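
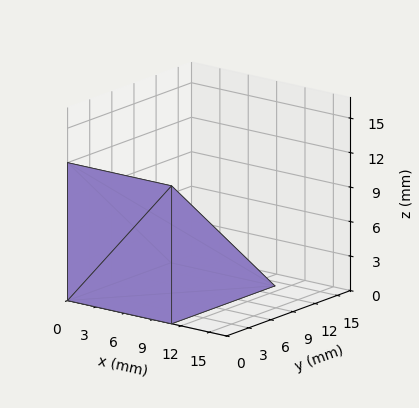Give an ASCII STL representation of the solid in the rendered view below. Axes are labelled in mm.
Reading the render: the shape is a wedge (ramp): 11 × 14 mm base, rising to 12 mm along the y=0 edge and sloping linearly to z=0 at y=14 (dimensions read to the nearest mm from the axis ticks). For the STL, each face is triangulated and given an outward normal.

solid part
  facet normal 0.0000 0.0000 -1.0000
    outer loop
      vertex 11.00 14.00 0.00
      vertex 11.00 0.00 0.00
      vertex 0.00 0.00 0.00
    endloop
  endfacet
  facet normal 0.0000 0.0000 -1.0000
    outer loop
      vertex 0.00 14.00 0.00
      vertex 11.00 14.00 0.00
      vertex 0.00 0.00 0.00
    endloop
  endfacet
  facet normal 0.0000 -1.0000 0.0000
    outer loop
      vertex 0.00 0.00 0.00
      vertex 11.00 0.00 0.00
      vertex 11.00 0.00 12.00
    endloop
  endfacet
  facet normal 0.0000 -1.0000 0.0000
    outer loop
      vertex 0.00 0.00 0.00
      vertex 11.00 0.00 12.00
      vertex 0.00 0.00 12.00
    endloop
  endfacet
  facet normal 0.0000 0.6508 0.7593
    outer loop
      vertex 0.00 0.00 12.00
      vertex 11.00 0.00 12.00
      vertex 11.00 14.00 0.00
    endloop
  endfacet
  facet normal 0.0000 0.6508 0.7593
    outer loop
      vertex 0.00 0.00 12.00
      vertex 11.00 14.00 0.00
      vertex 0.00 14.00 0.00
    endloop
  endfacet
  facet normal -1.0000 0.0000 0.0000
    outer loop
      vertex 0.00 0.00 12.00
      vertex 0.00 14.00 0.00
      vertex 0.00 0.00 0.00
    endloop
  endfacet
  facet normal 1.0000 0.0000 0.0000
    outer loop
      vertex 11.00 0.00 0.00
      vertex 11.00 14.00 0.00
      vertex 11.00 0.00 12.00
    endloop
  endfacet
endsolid part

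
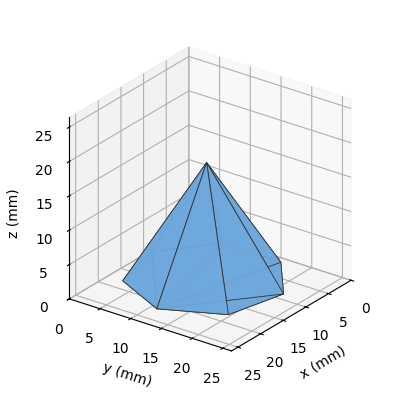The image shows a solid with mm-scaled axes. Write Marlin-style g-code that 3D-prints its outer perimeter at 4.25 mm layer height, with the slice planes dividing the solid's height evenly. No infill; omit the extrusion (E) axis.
Reading the render: the shape is a regular 7-sided pyramid, base circumscribed radius ≈ 11 mm, apex at z ≈ 17 mm (dimensions read to the nearest mm from the axis ticks). For the g-code, the solid's height is divided into equal slices at the stated Δz and each level perimeter traced with G1 moves after a G0 lift.

; perimeter-only toolpath
G21 ; units = mm
G90 ; absolute positioning
G28 ; home
; layer 1
G0 Z4.25
G0 X19.25 Y11.00
G1 X16.14 Y17.45
G1 X9.16 Y19.04
G1 X3.57 Y14.58
G1 X3.57 Y7.42
G1 X9.16 Y2.96
G1 X16.14 Y4.55
G1 X19.25 Y11.00
; layer 2
G0 Z8.50
G0 X16.50 Y11.00
G1 X14.43 Y15.30
G1 X9.78 Y16.36
G1 X6.04 Y13.38
G1 X6.04 Y8.62
G1 X9.78 Y5.64
G1 X14.43 Y6.70
G1 X16.50 Y11.00
; layer 3
G0 Z12.75
G0 X13.75 Y11.00
G1 X12.71 Y13.15
G1 X10.39 Y13.68
G1 X8.52 Y12.19
G1 X8.52 Y9.81
G1 X10.39 Y8.32
G1 X12.71 Y8.85
G1 X13.75 Y11.00
M2 ; end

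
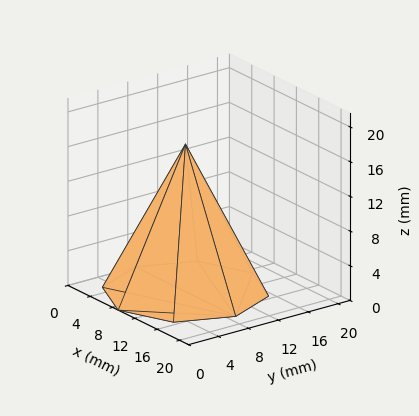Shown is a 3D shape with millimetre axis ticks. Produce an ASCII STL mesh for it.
Reading the render: the shape is a regular 8-sided pyramid, base circumscribed radius ≈ 9 mm, apex at z ≈ 17 mm (dimensions read to the nearest mm from the axis ticks). For the STL, each face is triangulated and given an outward normal.

solid part
  facet normal 0.0000 0.0000 -1.0000
    outer loop
      vertex 9.000 18.000 0.000
      vertex 15.364 15.364 0.000
      vertex 18.000 9.000 0.000
    endloop
  endfacet
  facet normal 0.0000 0.0000 -1.0000
    outer loop
      vertex 2.636 15.364 0.000
      vertex 9.000 18.000 0.000
      vertex 18.000 9.000 0.000
    endloop
  endfacet
  facet normal 0.0000 0.0000 -1.0000
    outer loop
      vertex 0.000 9.000 0.000
      vertex 2.636 15.364 0.000
      vertex 18.000 9.000 0.000
    endloop
  endfacet
  facet normal 0.0000 0.0000 -1.0000
    outer loop
      vertex 2.636 2.636 0.000
      vertex 0.000 9.000 0.000
      vertex 18.000 9.000 0.000
    endloop
  endfacet
  facet normal 0.0000 0.0000 -1.0000
    outer loop
      vertex 9.000 0.000 0.000
      vertex 2.636 2.636 0.000
      vertex 18.000 9.000 0.000
    endloop
  endfacet
  facet normal 0.0000 0.0000 -1.0000
    outer loop
      vertex 15.364 2.636 0.000
      vertex 9.000 0.000 0.000
      vertex 18.000 9.000 0.000
    endloop
  endfacet
  facet normal 0.8299 0.3438 0.4394
    outer loop
      vertex 18.000 9.000 0.000
      vertex 15.364 15.364 0.000
      vertex 9.000 9.000 17.000
    endloop
  endfacet
  facet normal 0.3438 0.8299 0.4394
    outer loop
      vertex 15.364 15.364 0.000
      vertex 9.000 18.000 0.000
      vertex 9.000 9.000 17.000
    endloop
  endfacet
  facet normal -0.3438 0.8299 0.4394
    outer loop
      vertex 9.000 18.000 0.000
      vertex 2.636 15.364 0.000
      vertex 9.000 9.000 17.000
    endloop
  endfacet
  facet normal -0.8299 0.3438 0.4394
    outer loop
      vertex 2.636 15.364 0.000
      vertex 0.000 9.000 0.000
      vertex 9.000 9.000 17.000
    endloop
  endfacet
  facet normal -0.8299 -0.3438 0.4394
    outer loop
      vertex 0.000 9.000 0.000
      vertex 2.636 2.636 0.000
      vertex 9.000 9.000 17.000
    endloop
  endfacet
  facet normal -0.3438 -0.8299 0.4394
    outer loop
      vertex 2.636 2.636 0.000
      vertex 9.000 0.000 0.000
      vertex 9.000 9.000 17.000
    endloop
  endfacet
  facet normal 0.3438 -0.8299 0.4394
    outer loop
      vertex 9.000 0.000 0.000
      vertex 15.364 2.636 0.000
      vertex 9.000 9.000 17.000
    endloop
  endfacet
  facet normal 0.8299 -0.3438 0.4394
    outer loop
      vertex 15.364 2.636 0.000
      vertex 18.000 9.000 0.000
      vertex 9.000 9.000 17.000
    endloop
  endfacet
endsolid part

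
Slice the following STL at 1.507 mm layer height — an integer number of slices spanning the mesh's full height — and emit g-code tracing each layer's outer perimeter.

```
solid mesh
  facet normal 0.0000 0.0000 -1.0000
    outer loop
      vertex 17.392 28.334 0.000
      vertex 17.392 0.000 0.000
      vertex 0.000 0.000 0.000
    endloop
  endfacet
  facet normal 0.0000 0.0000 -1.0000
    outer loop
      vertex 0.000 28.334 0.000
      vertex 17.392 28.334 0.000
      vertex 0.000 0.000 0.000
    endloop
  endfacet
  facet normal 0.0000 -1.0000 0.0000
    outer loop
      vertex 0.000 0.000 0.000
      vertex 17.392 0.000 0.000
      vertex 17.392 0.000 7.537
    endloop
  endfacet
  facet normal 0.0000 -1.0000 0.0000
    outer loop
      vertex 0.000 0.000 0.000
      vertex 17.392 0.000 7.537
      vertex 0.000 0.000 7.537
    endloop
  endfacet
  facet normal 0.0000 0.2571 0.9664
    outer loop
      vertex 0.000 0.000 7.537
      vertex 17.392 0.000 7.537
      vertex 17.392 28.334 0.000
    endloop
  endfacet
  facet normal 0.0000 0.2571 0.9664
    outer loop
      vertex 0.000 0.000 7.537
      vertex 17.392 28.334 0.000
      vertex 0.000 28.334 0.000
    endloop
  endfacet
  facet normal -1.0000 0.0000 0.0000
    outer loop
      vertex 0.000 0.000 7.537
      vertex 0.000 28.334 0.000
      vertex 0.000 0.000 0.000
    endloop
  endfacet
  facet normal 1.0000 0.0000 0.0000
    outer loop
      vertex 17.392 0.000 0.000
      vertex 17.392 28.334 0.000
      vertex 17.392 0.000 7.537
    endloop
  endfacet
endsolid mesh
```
; perimeter-only toolpath
G21 ; units = mm
G90 ; absolute positioning
G28 ; home
; layer 1
G0 Z1.507
G0 X0.000 Y0.000
G1 X17.392 Y0.000
G1 X17.392 Y22.667
G1 X0.000 Y22.667
G1 X0.000 Y0.000
; layer 2
G0 Z3.015
G0 X0.000 Y0.000
G1 X17.392 Y0.000
G1 X17.392 Y17.000
G1 X0.000 Y17.000
G1 X0.000 Y0.000
; layer 3
G0 Z4.522
G0 X0.000 Y0.000
G1 X17.392 Y0.000
G1 X17.392 Y11.334
G1 X0.000 Y11.334
G1 X0.000 Y0.000
; layer 4
G0 Z6.030
G0 X0.000 Y0.000
G1 X17.392 Y0.000
G1 X17.392 Y5.667
G1 X0.000 Y5.667
G1 X0.000 Y0.000
M2 ; end

The solid is a wedge (ramp): 17.4 × 28.3 mm base, rising to 7.54 mm along the y=0 edge and sloping linearly to z=0 at y=28.3. Slicing at Δz = 1.507 mm — 5 equal slices spanning the solid's height, so layer i sits at z = i·h/5 — gives 4 non-empty perimeters. Each is a 4-segment closed polygon; G0 lifts to the layer z and rapids to the start vertex, then G1 traces the edges. The cross-section shrinks linearly with z (the slice at the apex is degenerate and omitted).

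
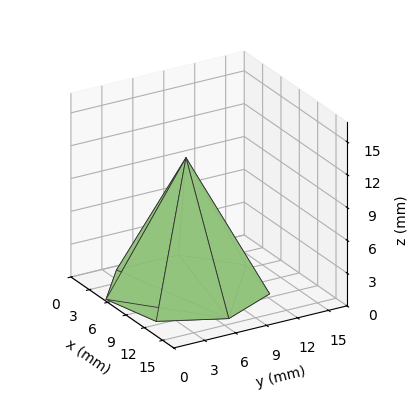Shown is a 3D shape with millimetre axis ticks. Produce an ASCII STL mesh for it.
Reading the render: the shape is a regular 7-sided pyramid, base circumscribed radius ≈ 7 mm, apex at z ≈ 12 mm (dimensions read to the nearest mm from the axis ticks). For the STL, each face is triangulated and given an outward normal.

solid part
  facet normal 0.0000 0.0000 -1.0000
    outer loop
      vertex 5.4 13.8 0.0
      vertex 11.4 12.5 0.0
      vertex 14.0 7.0 0.0
    endloop
  endfacet
  facet normal 0.0000 0.0000 -1.0000
    outer loop
      vertex 0.7 10.0 0.0
      vertex 5.4 13.8 0.0
      vertex 14.0 7.0 0.0
    endloop
  endfacet
  facet normal 0.0000 0.0000 -1.0000
    outer loop
      vertex 0.7 4.0 0.0
      vertex 0.7 10.0 0.0
      vertex 14.0 7.0 0.0
    endloop
  endfacet
  facet normal 0.0000 0.0000 -1.0000
    outer loop
      vertex 5.4 0.2 0.0
      vertex 0.7 4.0 0.0
      vertex 14.0 7.0 0.0
    endloop
  endfacet
  facet normal 0.0000 0.0000 -1.0000
    outer loop
      vertex 11.4 1.5 0.0
      vertex 5.4 0.2 0.0
      vertex 14.0 7.0 0.0
    endloop
  endfacet
  facet normal 0.7997 0.3780 0.4665
    outer loop
      vertex 14.0 7.0 0.0
      vertex 11.4 12.5 0.0
      vertex 7.0 7.0 12.0
    endloop
  endfacet
  facet normal 0.1874 0.8651 0.4652
    outer loop
      vertex 11.4 12.5 0.0
      vertex 5.4 13.8 0.0
      vertex 7.0 7.0 12.0
    endloop
  endfacet
  facet normal -0.5568 0.6887 0.4645
    outer loop
      vertex 5.4 13.8 0.0
      vertex 0.7 10.0 0.0
      vertex 7.0 7.0 12.0
    endloop
  endfacet
  facet normal -0.8854 0.0000 0.4648
    outer loop
      vertex 0.7 10.0 0.0
      vertex 0.7 4.0 0.0
      vertex 7.0 7.0 12.0
    endloop
  endfacet
  facet normal -0.5568 -0.6887 0.4645
    outer loop
      vertex 0.7 4.0 0.0
      vertex 5.4 0.2 0.0
      vertex 7.0 7.0 12.0
    endloop
  endfacet
  facet normal 0.1874 -0.8651 0.4652
    outer loop
      vertex 5.4 0.2 0.0
      vertex 11.4 1.5 0.0
      vertex 7.0 7.0 12.0
    endloop
  endfacet
  facet normal 0.7997 -0.3780 0.4665
    outer loop
      vertex 11.4 1.5 0.0
      vertex 14.0 7.0 0.0
      vertex 7.0 7.0 12.0
    endloop
  endfacet
endsolid part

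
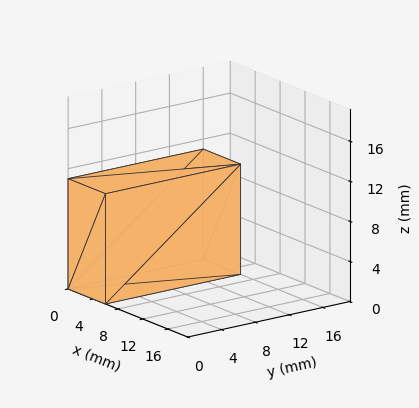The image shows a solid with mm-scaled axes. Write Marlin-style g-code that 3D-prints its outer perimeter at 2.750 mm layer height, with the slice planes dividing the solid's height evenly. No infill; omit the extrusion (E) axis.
Reading the render: the shape is a rectangular box, roughly 6 × 16 mm footprint and 11 mm tall (dimensions read to the nearest mm from the axis ticks). For the g-code, the solid's height is divided into equal slices at the stated Δz and each level perimeter traced with G1 moves after a G0 lift.

; perimeter-only toolpath
G21 ; units = mm
G90 ; absolute positioning
G28 ; home
; layer 1
G0 Z2.750
G0 X0.000 Y0.000
G1 X6.000 Y0.000
G1 X6.000 Y16.000
G1 X0.000 Y16.000
G1 X0.000 Y0.000
; layer 2
G0 Z5.500
G0 X0.000 Y0.000
G1 X6.000 Y0.000
G1 X6.000 Y16.000
G1 X0.000 Y16.000
G1 X0.000 Y0.000
; layer 3
G0 Z8.250
G0 X0.000 Y0.000
G1 X6.000 Y0.000
G1 X6.000 Y16.000
G1 X0.000 Y16.000
G1 X0.000 Y0.000
; layer 4
G0 Z11.000
G0 X0.000 Y0.000
G1 X6.000 Y0.000
G1 X6.000 Y16.000
G1 X0.000 Y16.000
G1 X0.000 Y0.000
M2 ; end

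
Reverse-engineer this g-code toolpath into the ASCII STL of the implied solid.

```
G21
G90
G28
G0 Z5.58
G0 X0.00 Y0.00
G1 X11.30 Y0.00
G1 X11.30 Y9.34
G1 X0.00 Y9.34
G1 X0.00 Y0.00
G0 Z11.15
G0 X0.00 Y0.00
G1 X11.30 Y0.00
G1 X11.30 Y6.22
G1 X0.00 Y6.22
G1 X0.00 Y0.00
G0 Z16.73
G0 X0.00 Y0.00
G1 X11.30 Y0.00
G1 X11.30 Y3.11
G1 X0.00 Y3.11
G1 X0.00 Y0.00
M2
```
solid part
  facet normal 0.0000 0.0000 -1.0000
    outer loop
      vertex 11.30 12.45 0.00
      vertex 11.30 0.00 0.00
      vertex 0.00 0.00 0.00
    endloop
  endfacet
  facet normal 0.0000 0.0000 -1.0000
    outer loop
      vertex 0.00 12.45 0.00
      vertex 11.30 12.45 0.00
      vertex 0.00 0.00 0.00
    endloop
  endfacet
  facet normal 0.0000 -1.0000 0.0000
    outer loop
      vertex 0.00 0.00 0.00
      vertex 11.30 0.00 0.00
      vertex 11.30 0.00 22.31
    endloop
  endfacet
  facet normal 0.0000 -1.0000 0.0000
    outer loop
      vertex 0.00 0.00 0.00
      vertex 11.30 0.00 22.31
      vertex 0.00 0.00 22.31
    endloop
  endfacet
  facet normal 0.0000 0.8732 0.4873
    outer loop
      vertex 0.00 0.00 22.31
      vertex 11.30 0.00 22.31
      vertex 11.30 12.45 0.00
    endloop
  endfacet
  facet normal 0.0000 0.8732 0.4873
    outer loop
      vertex 0.00 0.00 22.31
      vertex 11.30 12.45 0.00
      vertex 0.00 12.45 0.00
    endloop
  endfacet
  facet normal -1.0000 0.0000 0.0000
    outer loop
      vertex 0.00 0.00 22.31
      vertex 0.00 12.45 0.00
      vertex 0.00 0.00 0.00
    endloop
  endfacet
  facet normal 1.0000 0.0000 0.0000
    outer loop
      vertex 11.30 0.00 0.00
      vertex 11.30 12.45 0.00
      vertex 11.30 0.00 22.31
    endloop
  endfacet
endsolid part

The G0 Z moves step by Δz≈5.58 mm. The G1 loops shrink linearly with z, so the solid tapers from its base footprint up to z≈22.3. Closing with a flat bottom cap and the tapered top and triangulating gives 8 facets — a wedge (ramp): 11.3 × 12.4 mm base, rising to 22.3 mm along the y=0 edge and sloping linearly to z=0 at y=12.4.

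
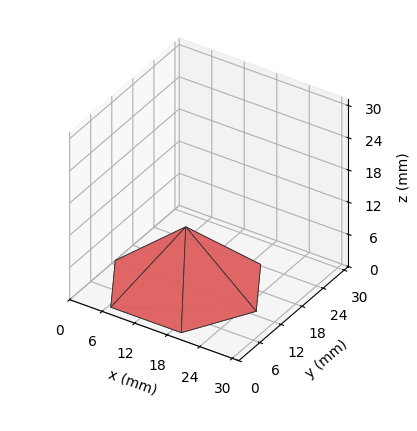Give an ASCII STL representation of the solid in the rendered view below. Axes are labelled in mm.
Reading the render: the shape is a regular 6-sided pyramid, base circumscribed radius ≈ 13 mm, apex at z ≈ 11 mm (dimensions read to the nearest mm from the axis ticks). For the STL, each face is triangulated and given an outward normal.

solid part
  facet normal 0.0000 0.0000 -1.0000
    outer loop
      vertex 6.5 24.3 0.0
      vertex 19.5 24.3 0.0
      vertex 26.0 13.0 0.0
    endloop
  endfacet
  facet normal 0.0000 0.0000 -1.0000
    outer loop
      vertex 0.0 13.0 0.0
      vertex 6.5 24.3 0.0
      vertex 26.0 13.0 0.0
    endloop
  endfacet
  facet normal 0.0000 0.0000 -1.0000
    outer loop
      vertex 6.5 1.7 0.0
      vertex 0.0 13.0 0.0
      vertex 26.0 13.0 0.0
    endloop
  endfacet
  facet normal 0.0000 0.0000 -1.0000
    outer loop
      vertex 19.5 1.7 0.0
      vertex 6.5 1.7 0.0
      vertex 26.0 13.0 0.0
    endloop
  endfacet
  facet normal 0.6055 0.3483 0.7156
    outer loop
      vertex 26.0 13.0 0.0
      vertex 19.5 24.3 0.0
      vertex 13.0 13.0 11.0
    endloop
  endfacet
  facet normal 0.0000 0.6975 0.7166
    outer loop
      vertex 19.5 24.3 0.0
      vertex 6.5 24.3 0.0
      vertex 13.0 13.0 11.0
    endloop
  endfacet
  facet normal -0.6055 0.3483 0.7156
    outer loop
      vertex 6.5 24.3 0.0
      vertex 0.0 13.0 0.0
      vertex 13.0 13.0 11.0
    endloop
  endfacet
  facet normal -0.6055 -0.3483 0.7156
    outer loop
      vertex 0.0 13.0 0.0
      vertex 6.5 1.7 0.0
      vertex 13.0 13.0 11.0
    endloop
  endfacet
  facet normal 0.0000 -0.6975 0.7166
    outer loop
      vertex 6.5 1.7 0.0
      vertex 19.5 1.7 0.0
      vertex 13.0 13.0 11.0
    endloop
  endfacet
  facet normal 0.6055 -0.3483 0.7156
    outer loop
      vertex 19.5 1.7 0.0
      vertex 26.0 13.0 0.0
      vertex 13.0 13.0 11.0
    endloop
  endfacet
endsolid part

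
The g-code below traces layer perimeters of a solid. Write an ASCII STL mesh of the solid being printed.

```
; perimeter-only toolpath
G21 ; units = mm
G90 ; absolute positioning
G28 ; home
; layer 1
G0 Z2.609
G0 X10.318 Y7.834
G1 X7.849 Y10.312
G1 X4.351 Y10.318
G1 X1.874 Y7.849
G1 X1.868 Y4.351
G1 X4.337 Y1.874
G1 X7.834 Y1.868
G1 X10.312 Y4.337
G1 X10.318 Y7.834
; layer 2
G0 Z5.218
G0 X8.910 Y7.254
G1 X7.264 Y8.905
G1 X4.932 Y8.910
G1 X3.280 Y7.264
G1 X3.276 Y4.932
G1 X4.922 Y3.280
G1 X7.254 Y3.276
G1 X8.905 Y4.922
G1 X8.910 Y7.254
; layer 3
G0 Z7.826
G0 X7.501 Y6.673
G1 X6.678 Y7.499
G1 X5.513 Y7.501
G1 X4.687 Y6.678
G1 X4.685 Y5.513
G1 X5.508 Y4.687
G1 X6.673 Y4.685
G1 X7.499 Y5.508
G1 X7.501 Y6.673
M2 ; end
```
solid part
  facet normal 0.0000 0.0000 -1.0000
    outer loop
      vertex 3.771 11.726 0.000
      vertex 8.435 11.718 0.000
      vertex 11.726 8.415 0.000
    endloop
  endfacet
  facet normal 0.0000 0.0000 -1.0000
    outer loop
      vertex 0.468 8.435 0.000
      vertex 3.771 11.726 0.000
      vertex 11.726 8.415 0.000
    endloop
  endfacet
  facet normal 0.0000 0.0000 -1.0000
    outer loop
      vertex 0.460 3.771 0.000
      vertex 0.468 8.435 0.000
      vertex 11.726 8.415 0.000
    endloop
  endfacet
  facet normal 0.0000 0.0000 -1.0000
    outer loop
      vertex 3.751 0.468 0.000
      vertex 0.460 3.771 0.000
      vertex 11.726 8.415 0.000
    endloop
  endfacet
  facet normal 0.0000 0.0000 -1.0000
    outer loop
      vertex 8.415 0.460 0.000
      vertex 3.751 0.468 0.000
      vertex 11.726 8.415 0.000
    endloop
  endfacet
  facet normal 0.0000 0.0000 -1.0000
    outer loop
      vertex 11.718 3.751 0.000
      vertex 8.415 0.460 0.000
      vertex 11.726 8.415 0.000
    endloop
  endfacet
  facet normal 0.6235 0.6212 0.4748
    outer loop
      vertex 11.726 8.415 0.000
      vertex 8.435 11.718 0.000
      vertex 6.093 6.093 10.435
    endloop
  endfacet
  facet normal 0.0015 0.8801 0.4748
    outer loop
      vertex 8.435 11.718 0.000
      vertex 3.771 11.726 0.000
      vertex 6.093 6.093 10.435
    endloop
  endfacet
  facet normal -0.6212 0.6235 0.4748
    outer loop
      vertex 3.771 11.726 0.000
      vertex 0.468 8.435 0.000
      vertex 6.093 6.093 10.435
    endloop
  endfacet
  facet normal -0.8801 0.0015 0.4748
    outer loop
      vertex 0.468 8.435 0.000
      vertex 0.460 3.771 0.000
      vertex 6.093 6.093 10.435
    endloop
  endfacet
  facet normal -0.6235 -0.6212 0.4748
    outer loop
      vertex 0.460 3.771 0.000
      vertex 3.751 0.468 0.000
      vertex 6.093 6.093 10.435
    endloop
  endfacet
  facet normal -0.0015 -0.8801 0.4748
    outer loop
      vertex 3.751 0.468 0.000
      vertex 8.415 0.460 0.000
      vertex 6.093 6.093 10.435
    endloop
  endfacet
  facet normal 0.6212 -0.6235 0.4748
    outer loop
      vertex 8.415 0.460 0.000
      vertex 11.718 3.751 0.000
      vertex 6.093 6.093 10.435
    endloop
  endfacet
  facet normal 0.8801 -0.0015 0.4748
    outer loop
      vertex 11.718 3.751 0.000
      vertex 11.726 8.415 0.000
      vertex 6.093 6.093 10.435
    endloop
  endfacet
endsolid part

The G0 Z moves step by Δz≈2.609 mm. The G1 loops shrink linearly with z, so the solid tapers from its base footprint up to z≈10.4. Closing with a flat bottom cap and the tapered top and triangulating gives 14 facets — a regular 8-sided pyramid, base circumscribed radius ≈ 6.09 mm, apex at z ≈ 10.4 mm.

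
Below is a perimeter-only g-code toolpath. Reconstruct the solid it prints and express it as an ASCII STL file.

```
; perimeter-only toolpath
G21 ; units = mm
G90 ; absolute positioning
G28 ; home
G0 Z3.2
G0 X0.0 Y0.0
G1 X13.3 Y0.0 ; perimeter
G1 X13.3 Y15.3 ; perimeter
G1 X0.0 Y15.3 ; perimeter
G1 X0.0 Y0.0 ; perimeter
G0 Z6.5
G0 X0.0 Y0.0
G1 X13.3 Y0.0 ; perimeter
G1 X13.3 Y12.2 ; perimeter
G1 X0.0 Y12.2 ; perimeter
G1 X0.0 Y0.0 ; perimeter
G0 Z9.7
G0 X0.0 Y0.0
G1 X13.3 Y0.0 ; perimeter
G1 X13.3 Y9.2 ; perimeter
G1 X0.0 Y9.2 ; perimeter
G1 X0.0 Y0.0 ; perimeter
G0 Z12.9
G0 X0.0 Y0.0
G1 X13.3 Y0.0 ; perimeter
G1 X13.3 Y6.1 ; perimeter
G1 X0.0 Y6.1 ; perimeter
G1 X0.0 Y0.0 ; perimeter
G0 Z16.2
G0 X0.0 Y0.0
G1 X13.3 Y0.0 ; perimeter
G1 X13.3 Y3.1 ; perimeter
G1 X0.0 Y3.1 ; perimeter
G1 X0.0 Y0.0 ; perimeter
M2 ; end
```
solid part
  facet normal 0.0000 0.0000 -1.0000
    outer loop
      vertex 13.3 18.3 0.0
      vertex 13.3 0.0 0.0
      vertex 0.0 0.0 0.0
    endloop
  endfacet
  facet normal 0.0000 0.0000 -1.0000
    outer loop
      vertex 0.0 18.3 0.0
      vertex 13.3 18.3 0.0
      vertex 0.0 0.0 0.0
    endloop
  endfacet
  facet normal 0.0000 -1.0000 0.0000
    outer loop
      vertex 0.0 0.0 0.0
      vertex 13.3 0.0 0.0
      vertex 13.3 0.0 19.4
    endloop
  endfacet
  facet normal 0.0000 -1.0000 0.0000
    outer loop
      vertex 0.0 0.0 0.0
      vertex 13.3 0.0 19.4
      vertex 0.0 0.0 19.4
    endloop
  endfacet
  facet normal 0.0000 0.7274 0.6862
    outer loop
      vertex 0.0 0.0 19.4
      vertex 13.3 0.0 19.4
      vertex 13.3 18.3 0.0
    endloop
  endfacet
  facet normal 0.0000 0.7274 0.6862
    outer loop
      vertex 0.0 0.0 19.4
      vertex 13.3 18.3 0.0
      vertex 0.0 18.3 0.0
    endloop
  endfacet
  facet normal -1.0000 0.0000 0.0000
    outer loop
      vertex 0.0 0.0 19.4
      vertex 0.0 18.3 0.0
      vertex 0.0 0.0 0.0
    endloop
  endfacet
  facet normal 1.0000 0.0000 0.0000
    outer loop
      vertex 13.3 0.0 0.0
      vertex 13.3 18.3 0.0
      vertex 13.3 0.0 19.4
    endloop
  endfacet
endsolid part

The G0 Z moves step by Δz≈3.2 mm. The G1 loops shrink linearly with z, so the solid tapers from its base footprint up to z≈19.4. Closing with a flat bottom cap and the tapered top and triangulating gives 8 facets — a wedge (ramp): 13.3 × 18.3 mm base, rising to 19.4 mm along the y=0 edge and sloping linearly to z=0 at y=18.3.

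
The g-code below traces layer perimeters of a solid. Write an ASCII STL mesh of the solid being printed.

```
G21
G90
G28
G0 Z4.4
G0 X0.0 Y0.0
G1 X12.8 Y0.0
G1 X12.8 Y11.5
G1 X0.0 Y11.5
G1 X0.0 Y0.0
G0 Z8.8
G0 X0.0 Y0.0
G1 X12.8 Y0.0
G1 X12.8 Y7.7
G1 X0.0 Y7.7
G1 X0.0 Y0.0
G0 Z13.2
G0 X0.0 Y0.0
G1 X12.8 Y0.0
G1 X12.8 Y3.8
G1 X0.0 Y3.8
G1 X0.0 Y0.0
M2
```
solid part
  facet normal 0.0000 0.0000 -1.0000
    outer loop
      vertex 12.8 15.3 0.0
      vertex 12.8 0.0 0.0
      vertex 0.0 0.0 0.0
    endloop
  endfacet
  facet normal 0.0000 0.0000 -1.0000
    outer loop
      vertex 0.0 15.3 0.0
      vertex 12.8 15.3 0.0
      vertex 0.0 0.0 0.0
    endloop
  endfacet
  facet normal 0.0000 -1.0000 0.0000
    outer loop
      vertex 0.0 0.0 0.0
      vertex 12.8 0.0 0.0
      vertex 12.8 0.0 17.6
    endloop
  endfacet
  facet normal 0.0000 -1.0000 0.0000
    outer loop
      vertex 0.0 0.0 0.0
      vertex 12.8 0.0 17.6
      vertex 0.0 0.0 17.6
    endloop
  endfacet
  facet normal 0.0000 0.7547 0.6561
    outer loop
      vertex 0.0 0.0 17.6
      vertex 12.8 0.0 17.6
      vertex 12.8 15.3 0.0
    endloop
  endfacet
  facet normal 0.0000 0.7547 0.6561
    outer loop
      vertex 0.0 0.0 17.6
      vertex 12.8 15.3 0.0
      vertex 0.0 15.3 0.0
    endloop
  endfacet
  facet normal -1.0000 0.0000 0.0000
    outer loop
      vertex 0.0 0.0 17.6
      vertex 0.0 15.3 0.0
      vertex 0.0 0.0 0.0
    endloop
  endfacet
  facet normal 1.0000 0.0000 0.0000
    outer loop
      vertex 12.8 0.0 0.0
      vertex 12.8 15.3 0.0
      vertex 12.8 0.0 17.6
    endloop
  endfacet
endsolid part

The G0 Z moves step by Δz≈4.4 mm. The G1 loops shrink linearly with z, so the solid tapers from its base footprint up to z≈17.6. Closing with a flat bottom cap and the tapered top and triangulating gives 8 facets — a wedge (ramp): 12.8 × 15.3 mm base, rising to 17.6 mm along the y=0 edge and sloping linearly to z=0 at y=15.3.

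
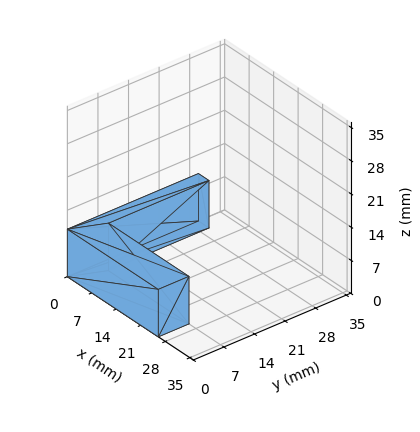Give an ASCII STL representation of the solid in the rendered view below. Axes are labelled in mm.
Reading the render: the shape is an L-shaped prism: outer 26 × 30 mm, arm thicknesses ≈ 7 mm (horizontal) and 3 mm (vertical), extruded 10 mm in z (dimensions read to the nearest mm from the axis ticks). For the STL, each face is triangulated and given an outward normal.

solid part
  facet normal 0.0000 0.0000 -1.0000
    outer loop
      vertex 26.000 7.000 0.000
      vertex 26.000 0.000 0.000
      vertex 0.000 0.000 0.000
    endloop
  endfacet
  facet normal 0.0000 0.0000 -1.0000
    outer loop
      vertex 3.000 7.000 0.000
      vertex 26.000 7.000 0.000
      vertex 0.000 0.000 0.000
    endloop
  endfacet
  facet normal 0.0000 0.0000 -1.0000
    outer loop
      vertex 3.000 30.000 0.000
      vertex 3.000 7.000 0.000
      vertex 0.000 0.000 0.000
    endloop
  endfacet
  facet normal 0.0000 0.0000 -1.0000
    outer loop
      vertex 0.000 30.000 0.000
      vertex 3.000 30.000 0.000
      vertex 0.000 0.000 0.000
    endloop
  endfacet
  facet normal 0.0000 0.0000 1.0000
    outer loop
      vertex 0.000 0.000 10.000
      vertex 26.000 0.000 10.000
      vertex 26.000 7.000 10.000
    endloop
  endfacet
  facet normal 0.0000 0.0000 1.0000
    outer loop
      vertex 0.000 0.000 10.000
      vertex 26.000 7.000 10.000
      vertex 3.000 7.000 10.000
    endloop
  endfacet
  facet normal 0.0000 0.0000 1.0000
    outer loop
      vertex 0.000 0.000 10.000
      vertex 3.000 7.000 10.000
      vertex 3.000 30.000 10.000
    endloop
  endfacet
  facet normal 0.0000 0.0000 1.0000
    outer loop
      vertex 0.000 0.000 10.000
      vertex 3.000 30.000 10.000
      vertex 0.000 30.000 10.000
    endloop
  endfacet
  facet normal 0.0000 -1.0000 0.0000
    outer loop
      vertex 0.000 0.000 0.000
      vertex 26.000 0.000 0.000
      vertex 26.000 0.000 10.000
    endloop
  endfacet
  facet normal 0.0000 -1.0000 0.0000
    outer loop
      vertex 0.000 0.000 0.000
      vertex 26.000 0.000 10.000
      vertex 0.000 0.000 10.000
    endloop
  endfacet
  facet normal 1.0000 0.0000 0.0000
    outer loop
      vertex 26.000 0.000 0.000
      vertex 26.000 7.000 0.000
      vertex 26.000 7.000 10.000
    endloop
  endfacet
  facet normal 1.0000 0.0000 0.0000
    outer loop
      vertex 26.000 0.000 0.000
      vertex 26.000 7.000 10.000
      vertex 26.000 0.000 10.000
    endloop
  endfacet
  facet normal 0.0000 1.0000 0.0000
    outer loop
      vertex 26.000 7.000 0.000
      vertex 3.000 7.000 0.000
      vertex 3.000 7.000 10.000
    endloop
  endfacet
  facet normal 0.0000 1.0000 0.0000
    outer loop
      vertex 26.000 7.000 0.000
      vertex 3.000 7.000 10.000
      vertex 26.000 7.000 10.000
    endloop
  endfacet
  facet normal 1.0000 0.0000 0.0000
    outer loop
      vertex 3.000 7.000 0.000
      vertex 3.000 30.000 0.000
      vertex 3.000 30.000 10.000
    endloop
  endfacet
  facet normal 1.0000 0.0000 0.0000
    outer loop
      vertex 3.000 7.000 0.000
      vertex 3.000 30.000 10.000
      vertex 3.000 7.000 10.000
    endloop
  endfacet
  facet normal 0.0000 1.0000 0.0000
    outer loop
      vertex 3.000 30.000 0.000
      vertex 0.000 30.000 0.000
      vertex 0.000 30.000 10.000
    endloop
  endfacet
  facet normal 0.0000 1.0000 0.0000
    outer loop
      vertex 3.000 30.000 0.000
      vertex 0.000 30.000 10.000
      vertex 3.000 30.000 10.000
    endloop
  endfacet
  facet normal -1.0000 0.0000 0.0000
    outer loop
      vertex 0.000 30.000 0.000
      vertex 0.000 0.000 0.000
      vertex 0.000 0.000 10.000
    endloop
  endfacet
  facet normal -1.0000 0.0000 0.0000
    outer loop
      vertex 0.000 30.000 0.000
      vertex 0.000 0.000 10.000
      vertex 0.000 30.000 10.000
    endloop
  endfacet
endsolid part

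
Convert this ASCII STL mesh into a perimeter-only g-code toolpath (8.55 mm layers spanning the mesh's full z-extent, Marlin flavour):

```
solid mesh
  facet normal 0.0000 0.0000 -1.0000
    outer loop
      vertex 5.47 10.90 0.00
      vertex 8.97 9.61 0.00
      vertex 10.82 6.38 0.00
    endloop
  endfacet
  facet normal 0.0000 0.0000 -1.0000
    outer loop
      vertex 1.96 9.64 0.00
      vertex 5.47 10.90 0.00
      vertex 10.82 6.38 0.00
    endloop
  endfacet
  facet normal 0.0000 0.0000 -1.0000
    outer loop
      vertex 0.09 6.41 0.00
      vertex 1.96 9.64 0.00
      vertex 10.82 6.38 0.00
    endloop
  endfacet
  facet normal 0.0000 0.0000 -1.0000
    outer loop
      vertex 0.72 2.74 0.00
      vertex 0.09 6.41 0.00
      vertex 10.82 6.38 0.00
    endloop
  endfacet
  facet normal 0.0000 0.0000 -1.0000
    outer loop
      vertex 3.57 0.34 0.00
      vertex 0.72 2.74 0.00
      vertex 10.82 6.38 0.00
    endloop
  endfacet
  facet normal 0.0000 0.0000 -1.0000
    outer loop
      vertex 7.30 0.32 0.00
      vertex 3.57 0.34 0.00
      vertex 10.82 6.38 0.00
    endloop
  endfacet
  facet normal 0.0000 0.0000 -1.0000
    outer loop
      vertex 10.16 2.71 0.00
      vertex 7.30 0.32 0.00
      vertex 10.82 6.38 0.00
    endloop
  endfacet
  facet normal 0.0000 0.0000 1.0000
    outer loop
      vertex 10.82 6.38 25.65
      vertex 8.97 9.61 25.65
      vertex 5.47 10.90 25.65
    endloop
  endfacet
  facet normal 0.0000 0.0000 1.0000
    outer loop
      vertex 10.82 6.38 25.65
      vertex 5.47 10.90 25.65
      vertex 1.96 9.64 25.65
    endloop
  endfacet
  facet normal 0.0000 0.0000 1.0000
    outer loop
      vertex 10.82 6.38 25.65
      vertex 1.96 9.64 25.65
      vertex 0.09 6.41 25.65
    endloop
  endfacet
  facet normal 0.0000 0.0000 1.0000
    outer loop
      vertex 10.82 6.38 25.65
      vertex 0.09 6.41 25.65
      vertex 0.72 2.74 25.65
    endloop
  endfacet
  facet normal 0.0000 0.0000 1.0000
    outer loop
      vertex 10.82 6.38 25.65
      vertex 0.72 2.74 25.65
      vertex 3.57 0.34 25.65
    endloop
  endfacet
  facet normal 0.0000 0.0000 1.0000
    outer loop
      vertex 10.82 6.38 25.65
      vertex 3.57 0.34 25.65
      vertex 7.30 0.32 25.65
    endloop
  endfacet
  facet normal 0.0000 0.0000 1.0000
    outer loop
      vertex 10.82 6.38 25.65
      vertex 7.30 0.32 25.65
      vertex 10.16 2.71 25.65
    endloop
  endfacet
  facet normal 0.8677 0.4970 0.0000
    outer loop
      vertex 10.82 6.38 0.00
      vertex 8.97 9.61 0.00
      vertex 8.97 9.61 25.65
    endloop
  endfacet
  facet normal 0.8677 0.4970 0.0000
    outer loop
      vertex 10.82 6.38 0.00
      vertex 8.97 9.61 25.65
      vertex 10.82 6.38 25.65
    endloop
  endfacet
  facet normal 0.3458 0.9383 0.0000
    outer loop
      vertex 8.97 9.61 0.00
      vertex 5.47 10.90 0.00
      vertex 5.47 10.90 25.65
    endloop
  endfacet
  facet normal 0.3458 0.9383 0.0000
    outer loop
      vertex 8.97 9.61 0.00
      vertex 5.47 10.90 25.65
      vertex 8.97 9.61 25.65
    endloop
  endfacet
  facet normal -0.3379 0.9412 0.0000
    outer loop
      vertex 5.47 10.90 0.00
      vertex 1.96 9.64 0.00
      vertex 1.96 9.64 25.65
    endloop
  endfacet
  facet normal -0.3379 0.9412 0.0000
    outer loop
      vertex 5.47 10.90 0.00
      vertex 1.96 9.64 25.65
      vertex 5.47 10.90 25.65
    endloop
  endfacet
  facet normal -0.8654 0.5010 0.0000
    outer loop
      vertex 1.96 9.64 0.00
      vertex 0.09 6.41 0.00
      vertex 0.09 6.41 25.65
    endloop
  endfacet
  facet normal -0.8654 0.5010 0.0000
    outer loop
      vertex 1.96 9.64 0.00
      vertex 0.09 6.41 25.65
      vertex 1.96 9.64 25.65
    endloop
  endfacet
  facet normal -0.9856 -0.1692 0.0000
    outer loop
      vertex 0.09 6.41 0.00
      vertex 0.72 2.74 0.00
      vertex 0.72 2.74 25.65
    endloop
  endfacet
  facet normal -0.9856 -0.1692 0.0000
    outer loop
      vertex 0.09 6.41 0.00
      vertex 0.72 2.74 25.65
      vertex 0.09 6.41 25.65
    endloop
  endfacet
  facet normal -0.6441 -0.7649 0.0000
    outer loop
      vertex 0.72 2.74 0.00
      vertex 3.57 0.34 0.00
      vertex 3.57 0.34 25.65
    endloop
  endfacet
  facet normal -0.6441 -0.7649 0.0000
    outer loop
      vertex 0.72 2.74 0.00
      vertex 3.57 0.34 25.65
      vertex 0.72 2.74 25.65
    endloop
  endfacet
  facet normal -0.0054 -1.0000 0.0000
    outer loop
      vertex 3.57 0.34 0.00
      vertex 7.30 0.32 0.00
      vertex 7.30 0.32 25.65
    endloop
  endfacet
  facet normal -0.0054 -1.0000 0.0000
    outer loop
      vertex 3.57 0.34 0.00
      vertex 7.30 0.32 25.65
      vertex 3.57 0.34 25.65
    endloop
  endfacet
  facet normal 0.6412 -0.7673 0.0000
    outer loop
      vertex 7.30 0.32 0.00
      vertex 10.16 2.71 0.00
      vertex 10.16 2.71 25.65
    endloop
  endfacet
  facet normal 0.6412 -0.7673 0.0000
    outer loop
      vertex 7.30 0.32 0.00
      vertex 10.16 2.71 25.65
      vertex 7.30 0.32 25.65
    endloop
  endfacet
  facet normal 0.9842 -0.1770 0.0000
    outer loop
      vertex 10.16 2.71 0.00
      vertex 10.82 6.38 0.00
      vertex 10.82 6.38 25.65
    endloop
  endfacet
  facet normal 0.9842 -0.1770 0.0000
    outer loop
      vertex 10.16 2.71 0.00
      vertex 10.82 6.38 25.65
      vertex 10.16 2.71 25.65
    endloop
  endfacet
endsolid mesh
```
; perimeter-only toolpath
G21 ; units = mm
G90 ; absolute positioning
G28 ; home
; layer 1
G0 Z8.55
G0 X10.82 Y6.38
G1 X8.97 Y9.61
G1 X5.47 Y10.90
G1 X1.96 Y9.64
G1 X0.09 Y6.41
G1 X0.72 Y2.74
G1 X3.57 Y0.34
G1 X7.30 Y0.32
G1 X10.16 Y2.71
G1 X10.82 Y6.38
; layer 2
G0 Z17.10
G0 X10.82 Y6.38
G1 X8.97 Y9.61
G1 X5.47 Y10.90
G1 X1.96 Y9.64
G1 X0.09 Y6.41
G1 X0.72 Y2.74
G1 X3.57 Y0.34
G1 X7.30 Y0.32
G1 X10.16 Y2.71
G1 X10.82 Y6.38
; layer 3
G0 Z25.65
G0 X10.82 Y6.38
G1 X8.97 Y9.61
G1 X5.47 Y10.90
G1 X1.96 Y9.64
G1 X0.09 Y6.41
G1 X0.72 Y2.74
G1 X3.57 Y0.34
G1 X7.30 Y0.32
G1 X10.16 Y2.71
G1 X10.82 Y6.38
M2 ; end

The solid is a regular 9-sided prism (a cylinder approximated with 9 flat sides), circumscribed radius ≈ 5.45 mm, height ≈ 25.6 mm. Slicing at Δz = 8.55 mm — 3 equal slices spanning the solid's height, so layer i sits at z = i·h/3 — gives 3 non-empty perimeters. Each is a 9-segment closed polygon; G0 lifts to the layer z and rapids to the start vertex, then G1 traces the edges.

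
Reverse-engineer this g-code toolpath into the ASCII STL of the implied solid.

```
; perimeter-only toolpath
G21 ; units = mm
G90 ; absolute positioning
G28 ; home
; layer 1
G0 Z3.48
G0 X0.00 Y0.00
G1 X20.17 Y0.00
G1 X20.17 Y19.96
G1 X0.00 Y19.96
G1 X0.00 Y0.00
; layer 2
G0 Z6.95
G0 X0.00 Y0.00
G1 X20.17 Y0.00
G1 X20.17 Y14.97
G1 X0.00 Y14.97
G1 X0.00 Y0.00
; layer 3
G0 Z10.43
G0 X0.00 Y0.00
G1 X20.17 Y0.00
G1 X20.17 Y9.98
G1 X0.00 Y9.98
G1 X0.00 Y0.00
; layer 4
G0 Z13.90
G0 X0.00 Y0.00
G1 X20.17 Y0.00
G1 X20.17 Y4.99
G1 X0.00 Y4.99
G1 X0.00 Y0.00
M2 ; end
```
solid part
  facet normal 0.0000 0.0000 -1.0000
    outer loop
      vertex 20.17 24.95 0.00
      vertex 20.17 0.00 0.00
      vertex 0.00 0.00 0.00
    endloop
  endfacet
  facet normal 0.0000 0.0000 -1.0000
    outer loop
      vertex 0.00 24.95 0.00
      vertex 20.17 24.95 0.00
      vertex 0.00 0.00 0.00
    endloop
  endfacet
  facet normal 0.0000 -1.0000 0.0000
    outer loop
      vertex 0.00 0.00 0.00
      vertex 20.17 0.00 0.00
      vertex 20.17 0.00 17.38
    endloop
  endfacet
  facet normal 0.0000 -1.0000 0.0000
    outer loop
      vertex 0.00 0.00 0.00
      vertex 20.17 0.00 17.38
      vertex 0.00 0.00 17.38
    endloop
  endfacet
  facet normal 0.0000 0.5716 0.8205
    outer loop
      vertex 0.00 0.00 17.38
      vertex 20.17 0.00 17.38
      vertex 20.17 24.95 0.00
    endloop
  endfacet
  facet normal 0.0000 0.5716 0.8205
    outer loop
      vertex 0.00 0.00 17.38
      vertex 20.17 24.95 0.00
      vertex 0.00 24.95 0.00
    endloop
  endfacet
  facet normal -1.0000 0.0000 0.0000
    outer loop
      vertex 0.00 0.00 17.38
      vertex 0.00 24.95 0.00
      vertex 0.00 0.00 0.00
    endloop
  endfacet
  facet normal 1.0000 0.0000 0.0000
    outer loop
      vertex 20.17 0.00 0.00
      vertex 20.17 24.95 0.00
      vertex 20.17 0.00 17.38
    endloop
  endfacet
endsolid part

The G0 Z moves step by Δz≈3.48 mm. The G1 loops shrink linearly with z, so the solid tapers from its base footprint up to z≈17.4. Closing with a flat bottom cap and the tapered top and triangulating gives 8 facets — a wedge (ramp): 20.2 × 24.9 mm base, rising to 17.4 mm along the y=0 edge and sloping linearly to z=0 at y=24.9.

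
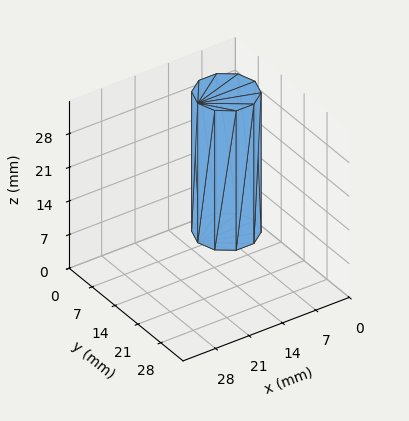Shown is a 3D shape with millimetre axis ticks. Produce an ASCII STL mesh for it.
Reading the render: the shape is a regular 10-sided prism (a cylinder approximated with 10 flat sides), circumscribed radius ≈ 6 mm, height ≈ 29 mm (dimensions read to the nearest mm from the axis ticks). For the STL, each face is triangulated and given an outward normal.

solid part
  facet normal 0.0000 0.0000 -1.0000
    outer loop
      vertex 7.854 11.706 0.000
      vertex 10.854 9.527 0.000
      vertex 12.000 6.000 0.000
    endloop
  endfacet
  facet normal 0.0000 0.0000 -1.0000
    outer loop
      vertex 4.146 11.706 0.000
      vertex 7.854 11.706 0.000
      vertex 12.000 6.000 0.000
    endloop
  endfacet
  facet normal 0.0000 0.0000 -1.0000
    outer loop
      vertex 1.146 9.527 0.000
      vertex 4.146 11.706 0.000
      vertex 12.000 6.000 0.000
    endloop
  endfacet
  facet normal 0.0000 0.0000 -1.0000
    outer loop
      vertex 0.000 6.000 0.000
      vertex 1.146 9.527 0.000
      vertex 12.000 6.000 0.000
    endloop
  endfacet
  facet normal 0.0000 0.0000 -1.0000
    outer loop
      vertex 1.146 2.473 0.000
      vertex 0.000 6.000 0.000
      vertex 12.000 6.000 0.000
    endloop
  endfacet
  facet normal 0.0000 0.0000 -1.0000
    outer loop
      vertex 4.146 0.294 0.000
      vertex 1.146 2.473 0.000
      vertex 12.000 6.000 0.000
    endloop
  endfacet
  facet normal 0.0000 0.0000 -1.0000
    outer loop
      vertex 7.854 0.294 0.000
      vertex 4.146 0.294 0.000
      vertex 12.000 6.000 0.000
    endloop
  endfacet
  facet normal 0.0000 0.0000 -1.0000
    outer loop
      vertex 10.854 2.473 0.000
      vertex 7.854 0.294 0.000
      vertex 12.000 6.000 0.000
    endloop
  endfacet
  facet normal 0.0000 0.0000 1.0000
    outer loop
      vertex 12.000 6.000 29.000
      vertex 10.854 9.527 29.000
      vertex 7.854 11.706 29.000
    endloop
  endfacet
  facet normal 0.0000 0.0000 1.0000
    outer loop
      vertex 12.000 6.000 29.000
      vertex 7.854 11.706 29.000
      vertex 4.146 11.706 29.000
    endloop
  endfacet
  facet normal 0.0000 0.0000 1.0000
    outer loop
      vertex 12.000 6.000 29.000
      vertex 4.146 11.706 29.000
      vertex 1.146 9.527 29.000
    endloop
  endfacet
  facet normal 0.0000 0.0000 1.0000
    outer loop
      vertex 12.000 6.000 29.000
      vertex 1.146 9.527 29.000
      vertex 0.000 6.000 29.000
    endloop
  endfacet
  facet normal 0.0000 0.0000 1.0000
    outer loop
      vertex 12.000 6.000 29.000
      vertex 0.000 6.000 29.000
      vertex 1.146 2.473 29.000
    endloop
  endfacet
  facet normal 0.0000 0.0000 1.0000
    outer loop
      vertex 12.000 6.000 29.000
      vertex 1.146 2.473 29.000
      vertex 4.146 0.294 29.000
    endloop
  endfacet
  facet normal 0.0000 0.0000 1.0000
    outer loop
      vertex 12.000 6.000 29.000
      vertex 4.146 0.294 29.000
      vertex 7.854 0.294 29.000
    endloop
  endfacet
  facet normal 0.0000 0.0000 1.0000
    outer loop
      vertex 12.000 6.000 29.000
      vertex 7.854 0.294 29.000
      vertex 10.854 2.473 29.000
    endloop
  endfacet
  facet normal 0.9511 0.3090 0.0000
    outer loop
      vertex 12.000 6.000 0.000
      vertex 10.854 9.527 0.000
      vertex 10.854 9.527 29.000
    endloop
  endfacet
  facet normal 0.9511 0.3090 0.0000
    outer loop
      vertex 12.000 6.000 0.000
      vertex 10.854 9.527 29.000
      vertex 12.000 6.000 29.000
    endloop
  endfacet
  facet normal 0.5877 0.8091 0.0000
    outer loop
      vertex 10.854 9.527 0.000
      vertex 7.854 11.706 0.000
      vertex 7.854 11.706 29.000
    endloop
  endfacet
  facet normal 0.5877 0.8091 0.0000
    outer loop
      vertex 10.854 9.527 0.000
      vertex 7.854 11.706 29.000
      vertex 10.854 9.527 29.000
    endloop
  endfacet
  facet normal 0.0000 1.0000 0.0000
    outer loop
      vertex 7.854 11.706 0.000
      vertex 4.146 11.706 0.000
      vertex 4.146 11.706 29.000
    endloop
  endfacet
  facet normal 0.0000 1.0000 0.0000
    outer loop
      vertex 7.854 11.706 0.000
      vertex 4.146 11.706 29.000
      vertex 7.854 11.706 29.000
    endloop
  endfacet
  facet normal -0.5877 0.8091 0.0000
    outer loop
      vertex 4.146 11.706 0.000
      vertex 1.146 9.527 0.000
      vertex 1.146 9.527 29.000
    endloop
  endfacet
  facet normal -0.5877 0.8091 0.0000
    outer loop
      vertex 4.146 11.706 0.000
      vertex 1.146 9.527 29.000
      vertex 4.146 11.706 29.000
    endloop
  endfacet
  facet normal -0.9511 0.3090 0.0000
    outer loop
      vertex 1.146 9.527 0.000
      vertex 0.000 6.000 0.000
      vertex 0.000 6.000 29.000
    endloop
  endfacet
  facet normal -0.9511 0.3090 0.0000
    outer loop
      vertex 1.146 9.527 0.000
      vertex 0.000 6.000 29.000
      vertex 1.146 9.527 29.000
    endloop
  endfacet
  facet normal -0.9511 -0.3090 0.0000
    outer loop
      vertex 0.000 6.000 0.000
      vertex 1.146 2.473 0.000
      vertex 1.146 2.473 29.000
    endloop
  endfacet
  facet normal -0.9511 -0.3090 0.0000
    outer loop
      vertex 0.000 6.000 0.000
      vertex 1.146 2.473 29.000
      vertex 0.000 6.000 29.000
    endloop
  endfacet
  facet normal -0.5877 -0.8091 0.0000
    outer loop
      vertex 1.146 2.473 0.000
      vertex 4.146 0.294 0.000
      vertex 4.146 0.294 29.000
    endloop
  endfacet
  facet normal -0.5877 -0.8091 0.0000
    outer loop
      vertex 1.146 2.473 0.000
      vertex 4.146 0.294 29.000
      vertex 1.146 2.473 29.000
    endloop
  endfacet
  facet normal 0.0000 -1.0000 0.0000
    outer loop
      vertex 4.146 0.294 0.000
      vertex 7.854 0.294 0.000
      vertex 7.854 0.294 29.000
    endloop
  endfacet
  facet normal 0.0000 -1.0000 0.0000
    outer loop
      vertex 4.146 0.294 0.000
      vertex 7.854 0.294 29.000
      vertex 4.146 0.294 29.000
    endloop
  endfacet
  facet normal 0.5877 -0.8091 0.0000
    outer loop
      vertex 7.854 0.294 0.000
      vertex 10.854 2.473 0.000
      vertex 10.854 2.473 29.000
    endloop
  endfacet
  facet normal 0.5877 -0.8091 0.0000
    outer loop
      vertex 7.854 0.294 0.000
      vertex 10.854 2.473 29.000
      vertex 7.854 0.294 29.000
    endloop
  endfacet
  facet normal 0.9511 -0.3090 0.0000
    outer loop
      vertex 10.854 2.473 0.000
      vertex 12.000 6.000 0.000
      vertex 12.000 6.000 29.000
    endloop
  endfacet
  facet normal 0.9511 -0.3090 0.0000
    outer loop
      vertex 10.854 2.473 0.000
      vertex 12.000 6.000 29.000
      vertex 10.854 2.473 29.000
    endloop
  endfacet
endsolid part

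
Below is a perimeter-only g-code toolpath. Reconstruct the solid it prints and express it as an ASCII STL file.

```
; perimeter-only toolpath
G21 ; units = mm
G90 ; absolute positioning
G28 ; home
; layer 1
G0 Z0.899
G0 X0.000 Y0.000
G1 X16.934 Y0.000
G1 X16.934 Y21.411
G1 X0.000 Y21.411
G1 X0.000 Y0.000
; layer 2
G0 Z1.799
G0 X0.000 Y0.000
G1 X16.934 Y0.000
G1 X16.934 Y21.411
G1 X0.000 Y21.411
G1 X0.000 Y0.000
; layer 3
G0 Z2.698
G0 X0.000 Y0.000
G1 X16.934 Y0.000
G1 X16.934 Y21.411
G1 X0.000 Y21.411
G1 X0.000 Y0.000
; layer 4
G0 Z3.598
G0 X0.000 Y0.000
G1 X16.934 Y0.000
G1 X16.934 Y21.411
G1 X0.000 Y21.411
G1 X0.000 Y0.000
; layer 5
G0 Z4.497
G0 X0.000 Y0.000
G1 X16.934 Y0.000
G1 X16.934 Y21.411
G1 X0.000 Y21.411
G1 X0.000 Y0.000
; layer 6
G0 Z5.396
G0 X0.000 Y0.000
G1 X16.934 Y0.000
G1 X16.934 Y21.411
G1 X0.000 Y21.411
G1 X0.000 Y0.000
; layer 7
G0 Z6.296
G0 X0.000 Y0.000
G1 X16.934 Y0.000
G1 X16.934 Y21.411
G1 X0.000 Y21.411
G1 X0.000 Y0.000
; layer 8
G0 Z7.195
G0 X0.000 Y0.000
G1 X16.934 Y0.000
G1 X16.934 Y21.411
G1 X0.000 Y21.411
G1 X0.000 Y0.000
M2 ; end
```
solid part
  facet normal 0.0000 0.0000 -1.0000
    outer loop
      vertex 16.934 21.411 0.000
      vertex 16.934 0.000 0.000
      vertex 0.000 0.000 0.000
    endloop
  endfacet
  facet normal 0.0000 0.0000 -1.0000
    outer loop
      vertex 0.000 21.411 0.000
      vertex 16.934 21.411 0.000
      vertex 0.000 0.000 0.000
    endloop
  endfacet
  facet normal 0.0000 0.0000 1.0000
    outer loop
      vertex 0.000 0.000 7.195
      vertex 16.934 0.000 7.195
      vertex 16.934 21.411 7.195
    endloop
  endfacet
  facet normal 0.0000 0.0000 1.0000
    outer loop
      vertex 0.000 0.000 7.195
      vertex 16.934 21.411 7.195
      vertex 0.000 21.411 7.195
    endloop
  endfacet
  facet normal 0.0000 -1.0000 0.0000
    outer loop
      vertex 0.000 0.000 0.000
      vertex 16.934 0.000 0.000
      vertex 16.934 0.000 7.195
    endloop
  endfacet
  facet normal 0.0000 -1.0000 0.0000
    outer loop
      vertex 0.000 0.000 0.000
      vertex 16.934 0.000 7.195
      vertex 0.000 0.000 7.195
    endloop
  endfacet
  facet normal 0.0000 1.0000 0.0000
    outer loop
      vertex 16.934 21.411 7.195
      vertex 16.934 21.411 0.000
      vertex 0.000 21.411 0.000
    endloop
  endfacet
  facet normal 0.0000 1.0000 0.0000
    outer loop
      vertex 0.000 21.411 7.195
      vertex 16.934 21.411 7.195
      vertex 0.000 21.411 0.000
    endloop
  endfacet
  facet normal -1.0000 0.0000 0.0000
    outer loop
      vertex 0.000 21.411 7.195
      vertex 0.000 21.411 0.000
      vertex 0.000 0.000 0.000
    endloop
  endfacet
  facet normal -1.0000 0.0000 0.0000
    outer loop
      vertex 0.000 0.000 7.195
      vertex 0.000 21.411 7.195
      vertex 0.000 0.000 0.000
    endloop
  endfacet
  facet normal 1.0000 0.0000 0.0000
    outer loop
      vertex 16.934 0.000 0.000
      vertex 16.934 21.411 0.000
      vertex 16.934 21.411 7.195
    endloop
  endfacet
  facet normal 1.0000 0.0000 0.0000
    outer loop
      vertex 16.934 0.000 0.000
      vertex 16.934 21.411 7.195
      vertex 16.934 0.000 7.195
    endloop
  endfacet
endsolid part

The G0 Z moves step by Δz≈0.899 mm. Every layer's G1 loop is the same polygon, so the solid is a straight extrusion of it from z=0 to z≈7.2. Closing with flat bottom and top caps and triangulating gives 12 facets — a rectangular box, roughly 16.9 × 21.4 mm footprint and 7.2 mm tall.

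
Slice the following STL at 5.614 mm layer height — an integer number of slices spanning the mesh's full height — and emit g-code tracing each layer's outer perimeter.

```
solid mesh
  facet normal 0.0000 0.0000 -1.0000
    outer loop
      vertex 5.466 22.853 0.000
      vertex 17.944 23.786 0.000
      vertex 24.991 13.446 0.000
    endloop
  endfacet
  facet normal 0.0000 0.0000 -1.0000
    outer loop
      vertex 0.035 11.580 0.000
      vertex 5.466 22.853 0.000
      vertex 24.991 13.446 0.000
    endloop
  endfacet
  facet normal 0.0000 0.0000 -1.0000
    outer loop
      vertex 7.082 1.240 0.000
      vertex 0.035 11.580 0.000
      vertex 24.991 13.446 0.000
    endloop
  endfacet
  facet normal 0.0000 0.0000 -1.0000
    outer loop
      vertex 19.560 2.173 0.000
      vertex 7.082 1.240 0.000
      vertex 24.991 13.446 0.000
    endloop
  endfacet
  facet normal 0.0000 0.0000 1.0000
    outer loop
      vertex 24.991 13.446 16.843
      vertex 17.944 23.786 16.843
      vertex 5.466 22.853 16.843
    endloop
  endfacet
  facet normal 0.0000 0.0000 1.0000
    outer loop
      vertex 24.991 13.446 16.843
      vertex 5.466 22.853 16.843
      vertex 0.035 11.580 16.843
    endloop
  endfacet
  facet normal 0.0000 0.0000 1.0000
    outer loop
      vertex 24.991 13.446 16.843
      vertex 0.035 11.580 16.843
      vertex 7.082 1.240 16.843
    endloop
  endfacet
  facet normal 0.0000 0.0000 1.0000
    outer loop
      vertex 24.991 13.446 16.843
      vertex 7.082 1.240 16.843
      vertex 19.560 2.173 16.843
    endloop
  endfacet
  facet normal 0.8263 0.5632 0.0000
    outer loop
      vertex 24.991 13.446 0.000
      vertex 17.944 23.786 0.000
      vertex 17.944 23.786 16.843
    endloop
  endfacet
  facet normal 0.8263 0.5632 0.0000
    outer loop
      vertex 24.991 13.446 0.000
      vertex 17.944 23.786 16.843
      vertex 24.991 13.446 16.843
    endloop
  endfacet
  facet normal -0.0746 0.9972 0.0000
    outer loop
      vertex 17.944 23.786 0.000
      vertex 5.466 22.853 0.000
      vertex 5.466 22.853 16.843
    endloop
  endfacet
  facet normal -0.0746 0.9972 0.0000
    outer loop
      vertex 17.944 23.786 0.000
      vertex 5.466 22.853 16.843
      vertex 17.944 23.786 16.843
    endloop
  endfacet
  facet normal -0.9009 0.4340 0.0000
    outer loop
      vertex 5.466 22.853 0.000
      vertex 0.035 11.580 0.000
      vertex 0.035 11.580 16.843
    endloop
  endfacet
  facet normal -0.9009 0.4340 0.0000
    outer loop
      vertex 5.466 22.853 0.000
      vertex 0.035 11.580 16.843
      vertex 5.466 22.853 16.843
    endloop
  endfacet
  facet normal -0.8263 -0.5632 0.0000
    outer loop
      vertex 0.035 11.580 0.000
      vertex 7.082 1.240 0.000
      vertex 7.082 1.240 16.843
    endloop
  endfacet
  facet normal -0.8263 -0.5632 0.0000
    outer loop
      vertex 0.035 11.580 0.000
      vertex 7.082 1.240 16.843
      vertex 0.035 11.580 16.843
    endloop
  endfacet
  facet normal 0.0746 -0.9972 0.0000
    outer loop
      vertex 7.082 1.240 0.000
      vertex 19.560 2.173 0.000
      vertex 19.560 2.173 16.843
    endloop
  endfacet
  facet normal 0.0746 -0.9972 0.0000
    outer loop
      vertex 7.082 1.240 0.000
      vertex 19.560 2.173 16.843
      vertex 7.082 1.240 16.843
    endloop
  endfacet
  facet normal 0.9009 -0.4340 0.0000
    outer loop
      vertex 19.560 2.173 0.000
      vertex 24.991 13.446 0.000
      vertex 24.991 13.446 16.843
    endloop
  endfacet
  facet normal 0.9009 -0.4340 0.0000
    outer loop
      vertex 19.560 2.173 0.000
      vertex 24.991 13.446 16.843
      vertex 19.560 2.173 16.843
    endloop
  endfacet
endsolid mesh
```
; perimeter-only toolpath
G21 ; units = mm
G90 ; absolute positioning
G28 ; home
; layer 1
G0 Z5.614
G0 X24.991 Y13.446
G1 X17.944 Y23.786
G1 X5.466 Y22.853
G1 X0.035 Y11.580
G1 X7.082 Y1.240
G1 X19.560 Y2.173
G1 X24.991 Y13.446
; layer 2
G0 Z11.229
G0 X24.991 Y13.446
G1 X17.944 Y23.786
G1 X5.466 Y22.853
G1 X0.035 Y11.580
G1 X7.082 Y1.240
G1 X19.560 Y2.173
G1 X24.991 Y13.446
; layer 3
G0 Z16.843
G0 X24.991 Y13.446
G1 X17.944 Y23.786
G1 X5.466 Y22.853
G1 X0.035 Y11.580
G1 X7.082 Y1.240
G1 X19.560 Y2.173
G1 X24.991 Y13.446
M2 ; end

The solid is a regular 6-sided prism (a cylinder approximated with 6 flat sides), circumscribed radius ≈ 12.5 mm, height ≈ 16.8 mm. Slicing at Δz = 5.614 mm — 3 equal slices spanning the solid's height, so layer i sits at z = i·h/3 — gives 3 non-empty perimeters. Each is a 6-segment closed polygon; G0 lifts to the layer z and rapids to the start vertex, then G1 traces the edges.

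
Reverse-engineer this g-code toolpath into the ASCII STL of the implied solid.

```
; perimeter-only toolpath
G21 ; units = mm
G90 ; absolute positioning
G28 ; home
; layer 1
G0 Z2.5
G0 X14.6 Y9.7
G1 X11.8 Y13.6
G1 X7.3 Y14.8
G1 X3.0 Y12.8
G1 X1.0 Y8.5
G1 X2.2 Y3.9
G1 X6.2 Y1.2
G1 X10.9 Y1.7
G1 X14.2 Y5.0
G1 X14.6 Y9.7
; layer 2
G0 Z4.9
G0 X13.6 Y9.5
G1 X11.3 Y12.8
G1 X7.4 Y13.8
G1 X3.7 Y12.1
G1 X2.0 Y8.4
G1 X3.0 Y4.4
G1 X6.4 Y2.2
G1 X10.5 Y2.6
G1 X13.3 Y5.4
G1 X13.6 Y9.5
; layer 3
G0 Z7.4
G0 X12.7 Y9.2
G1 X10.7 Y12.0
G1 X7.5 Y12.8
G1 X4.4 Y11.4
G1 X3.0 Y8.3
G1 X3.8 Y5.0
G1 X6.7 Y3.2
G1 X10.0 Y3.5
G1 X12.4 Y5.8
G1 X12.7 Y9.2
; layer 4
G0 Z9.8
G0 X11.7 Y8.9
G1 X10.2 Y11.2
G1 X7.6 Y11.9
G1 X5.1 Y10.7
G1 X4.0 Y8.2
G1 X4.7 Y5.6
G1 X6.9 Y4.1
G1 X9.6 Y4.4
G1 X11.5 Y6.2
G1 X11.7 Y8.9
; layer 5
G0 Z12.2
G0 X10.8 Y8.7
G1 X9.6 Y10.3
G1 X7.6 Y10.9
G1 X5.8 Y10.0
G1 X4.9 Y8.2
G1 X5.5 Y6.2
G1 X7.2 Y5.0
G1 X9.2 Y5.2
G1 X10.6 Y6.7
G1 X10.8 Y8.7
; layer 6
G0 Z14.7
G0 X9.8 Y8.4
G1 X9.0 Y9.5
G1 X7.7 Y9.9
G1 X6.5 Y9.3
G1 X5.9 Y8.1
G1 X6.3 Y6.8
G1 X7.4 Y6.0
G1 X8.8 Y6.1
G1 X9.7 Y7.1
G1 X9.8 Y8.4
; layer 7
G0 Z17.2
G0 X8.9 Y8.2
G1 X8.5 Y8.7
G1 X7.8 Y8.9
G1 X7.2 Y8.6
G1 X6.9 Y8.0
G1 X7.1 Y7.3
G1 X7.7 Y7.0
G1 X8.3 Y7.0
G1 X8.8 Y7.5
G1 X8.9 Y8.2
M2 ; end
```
solid part
  facet normal 0.0000 0.0000 -1.0000
    outer loop
      vertex 7.2 15.8 0.0
      vertex 12.4 14.4 0.0
      vertex 15.5 10.0 0.0
    endloop
  endfacet
  facet normal 0.0000 0.0000 -1.0000
    outer loop
      vertex 2.3 13.5 0.0
      vertex 7.2 15.8 0.0
      vertex 15.5 10.0 0.0
    endloop
  endfacet
  facet normal 0.0000 0.0000 -1.0000
    outer loop
      vertex 0.0 8.6 0.0
      vertex 2.3 13.5 0.0
      vertex 15.5 10.0 0.0
    endloop
  endfacet
  facet normal 0.0000 0.0000 -1.0000
    outer loop
      vertex 1.4 3.3 0.0
      vertex 0.0 8.6 0.0
      vertex 15.5 10.0 0.0
    endloop
  endfacet
  facet normal 0.0000 0.0000 -1.0000
    outer loop
      vertex 5.9 0.3 0.0
      vertex 1.4 3.3 0.0
      vertex 15.5 10.0 0.0
    endloop
  endfacet
  facet normal 0.0000 0.0000 -1.0000
    outer loop
      vertex 11.3 0.8 0.0
      vertex 5.9 0.3 0.0
      vertex 15.5 10.0 0.0
    endloop
  endfacet
  facet normal 0.0000 0.0000 -1.0000
    outer loop
      vertex 15.1 4.6 0.0
      vertex 11.3 0.8 0.0
      vertex 15.5 10.0 0.0
    endloop
  endfacet
  facet normal 0.7645 0.5386 0.3541
    outer loop
      vertex 15.5 10.0 0.0
      vertex 12.4 14.4 0.0
      vertex 7.9 7.9 19.6
    endloop
  endfacet
  facet normal 0.2430 0.9027 0.3552
    outer loop
      vertex 12.4 14.4 0.0
      vertex 7.2 15.8 0.0
      vertex 7.9 7.9 19.6
    endloop
  endfacet
  facet normal -0.3972 0.8462 0.3553
    outer loop
      vertex 7.2 15.8 0.0
      vertex 2.3 13.5 0.0
      vertex 7.9 7.9 19.6
    endloop
  endfacet
  facet normal -0.8462 0.3972 0.3553
    outer loop
      vertex 2.3 13.5 0.0
      vertex 0.0 8.6 0.0
      vertex 7.9 7.9 19.6
    endloop
  endfacet
  facet normal -0.9036 -0.2387 0.3557
    outer loop
      vertex 0.0 8.6 0.0
      vertex 1.4 3.3 0.0
      vertex 7.9 7.9 19.6
    endloop
  endfacet
  facet normal -0.5187 -0.7780 0.3546
    outer loop
      vertex 1.4 3.3 0.0
      vertex 5.9 0.3 0.0
      vertex 7.9 7.9 19.6
    endloop
  endfacet
  facet normal 0.0863 -0.9318 0.3525
    outer loop
      vertex 5.9 0.3 0.0
      vertex 11.3 0.8 0.0
      vertex 7.9 7.9 19.6
    endloop
  endfacet
  facet normal 0.6613 -0.6613 0.3542
    outer loop
      vertex 11.3 0.8 0.0
      vertex 15.1 4.6 0.0
      vertex 7.9 7.9 19.6
    endloop
  endfacet
  facet normal 0.9326 -0.0691 0.3542
    outer loop
      vertex 15.1 4.6 0.0
      vertex 15.5 10.0 0.0
      vertex 7.9 7.9 19.6
    endloop
  endfacet
endsolid part

The G0 Z moves step by Δz≈2.5 mm. The G1 loops shrink linearly with z, so the solid tapers from its base footprint up to z≈19.6. Closing with a flat bottom cap and the tapered top and triangulating gives 16 facets — a regular 9-sided pyramid, base circumscribed radius ≈ 7.9 mm, apex at z ≈ 19.6 mm.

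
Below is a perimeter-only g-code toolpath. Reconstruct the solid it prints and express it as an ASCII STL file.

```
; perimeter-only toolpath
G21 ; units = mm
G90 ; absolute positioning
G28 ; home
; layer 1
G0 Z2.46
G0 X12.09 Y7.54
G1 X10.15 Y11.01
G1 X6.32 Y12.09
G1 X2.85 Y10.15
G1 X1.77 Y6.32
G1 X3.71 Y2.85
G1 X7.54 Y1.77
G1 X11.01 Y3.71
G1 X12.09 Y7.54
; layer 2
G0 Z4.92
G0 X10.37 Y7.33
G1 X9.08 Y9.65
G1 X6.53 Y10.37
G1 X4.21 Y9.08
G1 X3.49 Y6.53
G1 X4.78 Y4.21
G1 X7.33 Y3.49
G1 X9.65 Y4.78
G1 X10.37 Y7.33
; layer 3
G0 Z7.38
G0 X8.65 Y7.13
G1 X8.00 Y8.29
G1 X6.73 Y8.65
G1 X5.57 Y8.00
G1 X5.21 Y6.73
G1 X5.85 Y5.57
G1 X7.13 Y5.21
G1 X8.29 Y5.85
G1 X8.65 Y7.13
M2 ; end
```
solid part
  facet normal 0.0000 0.0000 -1.0000
    outer loop
      vertex 6.12 13.81 0.00
      vertex 11.23 12.37 0.00
      vertex 13.81 7.74 0.00
    endloop
  endfacet
  facet normal 0.0000 0.0000 -1.0000
    outer loop
      vertex 1.49 11.23 0.00
      vertex 6.12 13.81 0.00
      vertex 13.81 7.74 0.00
    endloop
  endfacet
  facet normal 0.0000 0.0000 -1.0000
    outer loop
      vertex 0.05 6.12 0.00
      vertex 1.49 11.23 0.00
      vertex 13.81 7.74 0.00
    endloop
  endfacet
  facet normal 0.0000 0.0000 -1.0000
    outer loop
      vertex 2.63 1.49 0.00
      vertex 0.05 6.12 0.00
      vertex 13.81 7.74 0.00
    endloop
  endfacet
  facet normal 0.0000 0.0000 -1.0000
    outer loop
      vertex 7.74 0.05 0.00
      vertex 2.63 1.49 0.00
      vertex 13.81 7.74 0.00
    endloop
  endfacet
  facet normal 0.0000 0.0000 -1.0000
    outer loop
      vertex 12.37 2.63 0.00
      vertex 7.74 0.05 0.00
      vertex 13.81 7.74 0.00
    endloop
  endfacet
  facet normal 0.7321 0.4080 0.5455
    outer loop
      vertex 13.81 7.74 0.00
      vertex 11.23 12.37 0.00
      vertex 6.93 6.93 9.84
    endloop
  endfacet
  facet normal 0.2273 0.8068 0.5454
    outer loop
      vertex 11.23 12.37 0.00
      vertex 6.12 13.81 0.00
      vertex 6.93 6.93 9.84
    endloop
  endfacet
  facet normal -0.4080 0.7321 0.5455
    outer loop
      vertex 6.12 13.81 0.00
      vertex 1.49 11.23 0.00
      vertex 6.93 6.93 9.84
    endloop
  endfacet
  facet normal -0.8068 0.2273 0.5454
    outer loop
      vertex 1.49 11.23 0.00
      vertex 0.05 6.12 0.00
      vertex 6.93 6.93 9.84
    endloop
  endfacet
  facet normal -0.7321 -0.4080 0.5455
    outer loop
      vertex 0.05 6.12 0.00
      vertex 2.63 1.49 0.00
      vertex 6.93 6.93 9.84
    endloop
  endfacet
  facet normal -0.2273 -0.8068 0.5454
    outer loop
      vertex 2.63 1.49 0.00
      vertex 7.74 0.05 0.00
      vertex 6.93 6.93 9.84
    endloop
  endfacet
  facet normal 0.4080 -0.7321 0.5455
    outer loop
      vertex 7.74 0.05 0.00
      vertex 12.37 2.63 0.00
      vertex 6.93 6.93 9.84
    endloop
  endfacet
  facet normal 0.8068 -0.2273 0.5454
    outer loop
      vertex 12.37 2.63 0.00
      vertex 13.81 7.74 0.00
      vertex 6.93 6.93 9.84
    endloop
  endfacet
endsolid part

The G0 Z moves step by Δz≈2.46 mm. The G1 loops shrink linearly with z, so the solid tapers from its base footprint up to z≈9.84. Closing with a flat bottom cap and the tapered top and triangulating gives 14 facets — a regular 8-sided pyramid, base circumscribed radius ≈ 6.93 mm, apex at z ≈ 9.84 mm.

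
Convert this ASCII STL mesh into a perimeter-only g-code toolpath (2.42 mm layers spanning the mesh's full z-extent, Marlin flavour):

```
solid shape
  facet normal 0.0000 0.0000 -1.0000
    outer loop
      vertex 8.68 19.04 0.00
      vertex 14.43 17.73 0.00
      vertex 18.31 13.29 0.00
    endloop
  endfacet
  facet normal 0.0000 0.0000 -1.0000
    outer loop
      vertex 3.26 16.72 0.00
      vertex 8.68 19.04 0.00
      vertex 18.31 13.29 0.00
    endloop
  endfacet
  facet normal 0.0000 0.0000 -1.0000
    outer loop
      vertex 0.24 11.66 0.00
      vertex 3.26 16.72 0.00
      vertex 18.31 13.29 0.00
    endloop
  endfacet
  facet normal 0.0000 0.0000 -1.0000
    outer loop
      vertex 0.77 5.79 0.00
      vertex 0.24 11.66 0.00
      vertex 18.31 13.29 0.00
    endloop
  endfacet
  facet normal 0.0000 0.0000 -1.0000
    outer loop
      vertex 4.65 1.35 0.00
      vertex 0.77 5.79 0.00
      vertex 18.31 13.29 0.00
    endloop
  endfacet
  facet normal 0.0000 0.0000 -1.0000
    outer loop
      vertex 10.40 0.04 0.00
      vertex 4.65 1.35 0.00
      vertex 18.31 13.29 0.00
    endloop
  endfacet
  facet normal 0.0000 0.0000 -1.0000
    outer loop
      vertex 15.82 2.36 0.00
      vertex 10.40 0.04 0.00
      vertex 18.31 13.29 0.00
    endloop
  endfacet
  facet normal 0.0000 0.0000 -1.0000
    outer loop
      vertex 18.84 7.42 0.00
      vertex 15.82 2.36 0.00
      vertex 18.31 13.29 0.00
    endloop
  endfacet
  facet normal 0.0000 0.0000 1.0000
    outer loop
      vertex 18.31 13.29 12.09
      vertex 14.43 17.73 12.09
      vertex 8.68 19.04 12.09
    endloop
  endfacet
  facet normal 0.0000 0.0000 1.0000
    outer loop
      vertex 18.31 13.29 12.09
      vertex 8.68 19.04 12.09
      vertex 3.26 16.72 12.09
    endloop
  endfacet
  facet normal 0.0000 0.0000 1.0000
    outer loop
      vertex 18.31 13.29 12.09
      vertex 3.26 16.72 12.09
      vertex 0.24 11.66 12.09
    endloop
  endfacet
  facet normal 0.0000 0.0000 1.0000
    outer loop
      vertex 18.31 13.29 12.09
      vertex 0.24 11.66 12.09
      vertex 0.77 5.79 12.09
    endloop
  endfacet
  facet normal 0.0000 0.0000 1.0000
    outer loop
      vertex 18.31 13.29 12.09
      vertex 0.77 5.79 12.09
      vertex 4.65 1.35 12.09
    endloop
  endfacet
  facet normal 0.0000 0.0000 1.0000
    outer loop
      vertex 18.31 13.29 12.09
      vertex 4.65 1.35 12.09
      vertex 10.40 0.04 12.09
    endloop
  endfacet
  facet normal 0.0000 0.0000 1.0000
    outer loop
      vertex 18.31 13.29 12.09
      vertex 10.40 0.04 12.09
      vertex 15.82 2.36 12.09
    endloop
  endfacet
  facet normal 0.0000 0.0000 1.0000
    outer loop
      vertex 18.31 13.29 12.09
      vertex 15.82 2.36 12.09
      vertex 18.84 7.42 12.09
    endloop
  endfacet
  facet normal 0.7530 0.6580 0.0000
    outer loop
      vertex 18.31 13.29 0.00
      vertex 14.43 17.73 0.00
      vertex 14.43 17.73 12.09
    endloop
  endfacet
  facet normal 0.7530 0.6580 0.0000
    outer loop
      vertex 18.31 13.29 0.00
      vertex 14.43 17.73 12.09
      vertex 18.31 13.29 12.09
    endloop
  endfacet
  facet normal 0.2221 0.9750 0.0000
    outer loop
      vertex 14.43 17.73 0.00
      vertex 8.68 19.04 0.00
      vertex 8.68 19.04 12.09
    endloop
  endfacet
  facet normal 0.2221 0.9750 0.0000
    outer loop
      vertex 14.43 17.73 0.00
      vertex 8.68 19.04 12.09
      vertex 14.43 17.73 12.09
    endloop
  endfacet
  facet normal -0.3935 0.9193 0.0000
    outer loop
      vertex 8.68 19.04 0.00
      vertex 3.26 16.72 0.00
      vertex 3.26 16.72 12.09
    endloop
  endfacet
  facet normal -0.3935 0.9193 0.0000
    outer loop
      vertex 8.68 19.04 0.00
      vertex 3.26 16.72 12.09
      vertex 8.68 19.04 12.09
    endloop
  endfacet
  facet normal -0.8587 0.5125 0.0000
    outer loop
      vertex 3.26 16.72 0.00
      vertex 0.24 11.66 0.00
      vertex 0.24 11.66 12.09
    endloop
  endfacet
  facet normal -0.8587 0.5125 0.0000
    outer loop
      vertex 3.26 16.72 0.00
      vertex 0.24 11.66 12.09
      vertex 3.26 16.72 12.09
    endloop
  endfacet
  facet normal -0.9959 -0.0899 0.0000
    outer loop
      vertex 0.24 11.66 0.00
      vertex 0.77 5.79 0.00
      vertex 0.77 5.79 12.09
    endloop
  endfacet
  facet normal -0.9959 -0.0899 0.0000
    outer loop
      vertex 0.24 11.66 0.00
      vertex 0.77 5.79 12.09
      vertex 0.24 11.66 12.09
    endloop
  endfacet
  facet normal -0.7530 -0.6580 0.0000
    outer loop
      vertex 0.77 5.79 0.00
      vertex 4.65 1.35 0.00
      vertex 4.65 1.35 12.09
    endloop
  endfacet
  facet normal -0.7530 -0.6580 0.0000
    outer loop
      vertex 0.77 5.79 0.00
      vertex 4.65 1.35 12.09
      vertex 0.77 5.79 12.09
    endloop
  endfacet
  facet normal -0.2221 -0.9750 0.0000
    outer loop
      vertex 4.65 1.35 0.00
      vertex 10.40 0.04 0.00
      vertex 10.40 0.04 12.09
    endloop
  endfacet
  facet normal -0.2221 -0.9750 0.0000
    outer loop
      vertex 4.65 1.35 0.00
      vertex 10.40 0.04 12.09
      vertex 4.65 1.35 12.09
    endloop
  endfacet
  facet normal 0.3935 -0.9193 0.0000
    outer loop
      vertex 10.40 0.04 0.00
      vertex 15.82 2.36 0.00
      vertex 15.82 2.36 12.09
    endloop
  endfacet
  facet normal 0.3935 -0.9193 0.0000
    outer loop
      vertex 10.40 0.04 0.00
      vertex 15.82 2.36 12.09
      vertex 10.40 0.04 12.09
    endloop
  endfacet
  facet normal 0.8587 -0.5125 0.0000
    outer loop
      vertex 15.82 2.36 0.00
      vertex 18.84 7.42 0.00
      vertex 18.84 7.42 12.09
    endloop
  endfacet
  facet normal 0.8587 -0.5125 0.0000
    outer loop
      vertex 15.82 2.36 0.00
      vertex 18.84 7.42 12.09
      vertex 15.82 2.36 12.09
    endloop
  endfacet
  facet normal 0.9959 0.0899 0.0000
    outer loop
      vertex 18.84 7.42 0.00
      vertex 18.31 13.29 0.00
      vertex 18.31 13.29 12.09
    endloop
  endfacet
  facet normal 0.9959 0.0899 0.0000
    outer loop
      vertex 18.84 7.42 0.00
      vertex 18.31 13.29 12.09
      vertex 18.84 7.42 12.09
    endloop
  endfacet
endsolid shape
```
; perimeter-only toolpath
G21 ; units = mm
G90 ; absolute positioning
G28 ; home
; layer 1
G0 Z2.42
G0 X18.31 Y13.29
G1 X14.43 Y17.73
G1 X8.68 Y19.04
G1 X3.26 Y16.72
G1 X0.24 Y11.66
G1 X0.77 Y5.79
G1 X4.65 Y1.35
G1 X10.40 Y0.04
G1 X15.82 Y2.36
G1 X18.84 Y7.42
G1 X18.31 Y13.29
; layer 2
G0 Z4.84
G0 X18.31 Y13.29
G1 X14.43 Y17.73
G1 X8.68 Y19.04
G1 X3.26 Y16.72
G1 X0.24 Y11.66
G1 X0.77 Y5.79
G1 X4.65 Y1.35
G1 X10.40 Y0.04
G1 X15.82 Y2.36
G1 X18.84 Y7.42
G1 X18.31 Y13.29
; layer 3
G0 Z7.25
G0 X18.31 Y13.29
G1 X14.43 Y17.73
G1 X8.68 Y19.04
G1 X3.26 Y16.72
G1 X0.24 Y11.66
G1 X0.77 Y5.79
G1 X4.65 Y1.35
G1 X10.40 Y0.04
G1 X15.82 Y2.36
G1 X18.84 Y7.42
G1 X18.31 Y13.29
; layer 4
G0 Z9.67
G0 X18.31 Y13.29
G1 X14.43 Y17.73
G1 X8.68 Y19.04
G1 X3.26 Y16.72
G1 X0.24 Y11.66
G1 X0.77 Y5.79
G1 X4.65 Y1.35
G1 X10.40 Y0.04
G1 X15.82 Y2.36
G1 X18.84 Y7.42
G1 X18.31 Y13.29
; layer 5
G0 Z12.09
G0 X18.31 Y13.29
G1 X14.43 Y17.73
G1 X8.68 Y19.04
G1 X3.26 Y16.72
G1 X0.24 Y11.66
G1 X0.77 Y5.79
G1 X4.65 Y1.35
G1 X10.40 Y0.04
G1 X15.82 Y2.36
G1 X18.84 Y7.42
G1 X18.31 Y13.29
M2 ; end

The solid is a regular 10-sided prism (a cylinder approximated with 10 flat sides), circumscribed radius ≈ 9.54 mm, height ≈ 12.1 mm. Slicing at Δz = 2.42 mm — 5 equal slices spanning the solid's height, so layer i sits at z = i·h/5 — gives 5 non-empty perimeters. Each is a 10-segment closed polygon; G0 lifts to the layer z and rapids to the start vertex, then G1 traces the edges.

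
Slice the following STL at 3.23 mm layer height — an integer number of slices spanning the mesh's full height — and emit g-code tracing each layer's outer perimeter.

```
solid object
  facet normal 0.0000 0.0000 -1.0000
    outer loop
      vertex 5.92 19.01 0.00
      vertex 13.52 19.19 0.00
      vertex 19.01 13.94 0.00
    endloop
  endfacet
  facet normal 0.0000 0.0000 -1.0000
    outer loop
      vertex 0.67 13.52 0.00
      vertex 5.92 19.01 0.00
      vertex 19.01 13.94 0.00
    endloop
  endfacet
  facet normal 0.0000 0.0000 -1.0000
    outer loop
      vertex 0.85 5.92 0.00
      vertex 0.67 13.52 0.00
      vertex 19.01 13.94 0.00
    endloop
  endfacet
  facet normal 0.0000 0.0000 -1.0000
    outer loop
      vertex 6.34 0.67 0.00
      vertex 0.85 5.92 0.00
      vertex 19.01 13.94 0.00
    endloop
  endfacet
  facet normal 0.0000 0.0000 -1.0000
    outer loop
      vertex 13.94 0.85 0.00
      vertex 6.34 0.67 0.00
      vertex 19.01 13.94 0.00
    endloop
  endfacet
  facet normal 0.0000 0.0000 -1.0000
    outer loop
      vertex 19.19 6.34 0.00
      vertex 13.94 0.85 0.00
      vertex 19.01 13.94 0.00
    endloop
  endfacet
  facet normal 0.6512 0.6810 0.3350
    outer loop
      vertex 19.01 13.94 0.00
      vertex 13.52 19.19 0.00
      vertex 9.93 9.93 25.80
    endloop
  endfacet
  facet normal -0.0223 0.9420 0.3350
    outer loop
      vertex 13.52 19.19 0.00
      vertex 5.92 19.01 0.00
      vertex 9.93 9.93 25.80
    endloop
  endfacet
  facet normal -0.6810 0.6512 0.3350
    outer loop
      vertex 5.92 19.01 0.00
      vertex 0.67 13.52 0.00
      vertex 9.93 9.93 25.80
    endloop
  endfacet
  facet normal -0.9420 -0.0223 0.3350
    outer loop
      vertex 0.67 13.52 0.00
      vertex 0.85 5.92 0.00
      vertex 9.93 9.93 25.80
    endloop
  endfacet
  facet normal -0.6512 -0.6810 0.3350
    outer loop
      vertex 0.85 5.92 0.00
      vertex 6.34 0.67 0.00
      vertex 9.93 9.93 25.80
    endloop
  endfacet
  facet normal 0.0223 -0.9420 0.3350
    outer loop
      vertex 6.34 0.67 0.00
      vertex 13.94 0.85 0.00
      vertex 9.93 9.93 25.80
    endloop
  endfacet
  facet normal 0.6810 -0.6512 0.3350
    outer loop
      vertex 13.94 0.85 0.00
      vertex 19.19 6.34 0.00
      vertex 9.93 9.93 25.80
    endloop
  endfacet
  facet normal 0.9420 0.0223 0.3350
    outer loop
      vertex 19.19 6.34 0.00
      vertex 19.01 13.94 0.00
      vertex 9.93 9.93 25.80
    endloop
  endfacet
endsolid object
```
; perimeter-only toolpath
G21 ; units = mm
G90 ; absolute positioning
G28 ; home
; layer 1
G0 Z3.23
G0 X17.88 Y13.44
G1 X13.07 Y18.03
G1 X6.42 Y17.88
G1 X1.83 Y13.07
G1 X1.98 Y6.42
G1 X6.79 Y1.83
G1 X13.44 Y1.98
G1 X18.03 Y6.79
G1 X17.88 Y13.44
; layer 2
G0 Z6.45
G0 X16.74 Y12.94
G1 X12.62 Y16.88
G1 X6.92 Y16.74
G1 X2.98 Y12.62
G1 X3.12 Y6.92
G1 X7.24 Y2.98
G1 X12.94 Y3.12
G1 X16.88 Y7.24
G1 X16.74 Y12.94
; layer 3
G0 Z9.68
G0 X15.61 Y12.44
G1 X12.17 Y15.72
G1 X7.42 Y15.61
G1 X4.14 Y12.17
G1 X4.25 Y7.42
G1 X7.69 Y4.14
G1 X12.44 Y4.25
G1 X15.72 Y7.69
G1 X15.61 Y12.44
; layer 4
G0 Z12.90
G0 X14.47 Y11.93
G1 X11.72 Y14.56
G1 X7.92 Y14.47
G1 X5.30 Y11.72
G1 X5.39 Y7.92
G1 X8.13 Y5.30
G1 X11.93 Y5.39
G1 X14.56 Y8.13
G1 X14.47 Y11.93
; layer 5
G0 Z16.12
G0 X13.34 Y11.43
G1 X11.28 Y13.40
G1 X8.43 Y13.34
G1 X6.46 Y11.28
G1 X6.52 Y8.43
G1 X8.58 Y6.46
G1 X11.43 Y6.52
G1 X13.40 Y8.58
G1 X13.34 Y11.43
; layer 6
G0 Z19.35
G0 X12.20 Y10.93
G1 X10.83 Y12.25
G1 X8.93 Y12.20
G1 X7.62 Y10.83
G1 X7.66 Y8.93
G1 X9.03 Y7.62
G1 X10.93 Y7.66
G1 X12.25 Y9.03
G1 X12.20 Y10.93
; layer 7
G0 Z22.57
G0 X11.06 Y10.43
G1 X10.38 Y11.09
G1 X9.43 Y11.06
G1 X8.77 Y10.38
G1 X8.79 Y9.43
G1 X9.48 Y8.77
G1 X10.43 Y8.79
G1 X11.09 Y9.48
G1 X11.06 Y10.43
M2 ; end

The solid is a regular 8-sided pyramid, base circumscribed radius ≈ 9.93 mm, apex at z ≈ 25.8 mm. Slicing at Δz = 3.23 mm — 8 equal slices spanning the solid's height, so layer i sits at z = i·h/8 — gives 7 non-empty perimeters. Each is a 8-segment closed polygon; G0 lifts to the layer z and rapids to the start vertex, then G1 traces the edges. The cross-section shrinks linearly with z (the slice at the apex is degenerate and omitted).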